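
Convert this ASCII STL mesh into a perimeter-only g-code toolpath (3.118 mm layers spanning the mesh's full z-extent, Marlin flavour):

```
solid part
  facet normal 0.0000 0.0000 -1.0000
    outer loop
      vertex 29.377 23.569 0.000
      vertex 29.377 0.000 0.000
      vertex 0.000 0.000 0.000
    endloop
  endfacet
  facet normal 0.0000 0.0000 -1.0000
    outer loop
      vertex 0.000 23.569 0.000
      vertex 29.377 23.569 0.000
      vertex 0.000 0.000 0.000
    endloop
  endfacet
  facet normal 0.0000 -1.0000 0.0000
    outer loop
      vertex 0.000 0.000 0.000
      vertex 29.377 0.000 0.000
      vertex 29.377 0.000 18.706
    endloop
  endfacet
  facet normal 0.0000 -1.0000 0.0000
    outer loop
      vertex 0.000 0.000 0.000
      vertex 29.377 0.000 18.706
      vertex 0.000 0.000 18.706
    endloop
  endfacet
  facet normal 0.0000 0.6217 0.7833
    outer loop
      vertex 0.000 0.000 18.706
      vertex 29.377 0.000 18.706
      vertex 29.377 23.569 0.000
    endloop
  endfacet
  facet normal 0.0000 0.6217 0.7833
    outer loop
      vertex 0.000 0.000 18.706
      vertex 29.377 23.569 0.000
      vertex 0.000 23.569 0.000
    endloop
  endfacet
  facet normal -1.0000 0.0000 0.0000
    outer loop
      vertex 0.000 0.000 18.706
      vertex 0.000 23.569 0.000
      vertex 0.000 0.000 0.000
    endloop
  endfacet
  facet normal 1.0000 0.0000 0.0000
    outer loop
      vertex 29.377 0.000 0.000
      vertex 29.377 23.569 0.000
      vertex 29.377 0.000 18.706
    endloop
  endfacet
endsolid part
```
; perimeter-only toolpath
G21 ; units = mm
G90 ; absolute positioning
G28 ; home
; layer 1
G0 Z3.118
G0 X0.000 Y0.000
G1 X29.377 Y0.000
G1 X29.377 Y19.641
G1 X0.000 Y19.641
G1 X0.000 Y0.000
; layer 2
G0 Z6.235
G0 X0.000 Y0.000
G1 X29.377 Y0.000
G1 X29.377 Y15.713
G1 X0.000 Y15.713
G1 X0.000 Y0.000
; layer 3
G0 Z9.353
G0 X0.000 Y0.000
G1 X29.377 Y0.000
G1 X29.377 Y11.784
G1 X0.000 Y11.784
G1 X0.000 Y0.000
; layer 4
G0 Z12.471
G0 X0.000 Y0.000
G1 X29.377 Y0.000
G1 X29.377 Y7.856
G1 X0.000 Y7.856
G1 X0.000 Y0.000
; layer 5
G0 Z15.588
G0 X0.000 Y0.000
G1 X29.377 Y0.000
G1 X29.377 Y3.928
G1 X0.000 Y3.928
G1 X0.000 Y0.000
M2 ; end

The solid is a wedge (ramp): 29.4 × 23.6 mm base, rising to 18.7 mm along the y=0 edge and sloping linearly to z=0 at y=23.6. Slicing at Δz = 3.118 mm — 6 equal slices spanning the solid's height, so layer i sits at z = i·h/6 — gives 5 non-empty perimeters. Each is a 4-segment closed polygon; G0 lifts to the layer z and rapids to the start vertex, then G1 traces the edges. The cross-section shrinks linearly with z (the slice at the apex is degenerate and omitted).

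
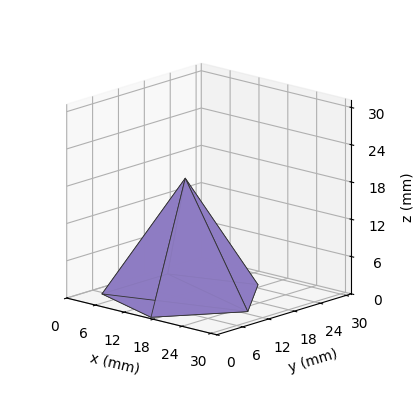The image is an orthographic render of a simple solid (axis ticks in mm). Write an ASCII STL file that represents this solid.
Reading the render: the shape is a regular 5-sided pyramid, base circumscribed radius ≈ 13 mm, apex at z ≈ 19 mm (dimensions read to the nearest mm from the axis ticks). For the STL, each face is triangulated and given an outward normal.

solid part
  facet normal 0.0000 0.0000 -1.0000
    outer loop
      vertex 2.5 20.6 0.0
      vertex 17.0 25.4 0.0
      vertex 26.0 13.0 0.0
    endloop
  endfacet
  facet normal 0.0000 0.0000 -1.0000
    outer loop
      vertex 2.5 5.4 0.0
      vertex 2.5 20.6 0.0
      vertex 26.0 13.0 0.0
    endloop
  endfacet
  facet normal 0.0000 0.0000 -1.0000
    outer loop
      vertex 17.0 0.6 0.0
      vertex 2.5 5.4 0.0
      vertex 26.0 13.0 0.0
    endloop
  endfacet
  facet normal 0.7080 0.5139 0.4844
    outer loop
      vertex 26.0 13.0 0.0
      vertex 17.0 25.4 0.0
      vertex 13.0 13.0 19.0
    endloop
  endfacet
  facet normal -0.2750 0.8306 0.4842
    outer loop
      vertex 17.0 25.4 0.0
      vertex 2.5 20.6 0.0
      vertex 13.0 13.0 19.0
    endloop
  endfacet
  facet normal -0.8752 0.0000 0.4837
    outer loop
      vertex 2.5 20.6 0.0
      vertex 2.5 5.4 0.0
      vertex 13.0 13.0 19.0
    endloop
  endfacet
  facet normal -0.2750 -0.8306 0.4842
    outer loop
      vertex 2.5 5.4 0.0
      vertex 17.0 0.6 0.0
      vertex 13.0 13.0 19.0
    endloop
  endfacet
  facet normal 0.7080 -0.5139 0.4844
    outer loop
      vertex 17.0 0.6 0.0
      vertex 26.0 13.0 0.0
      vertex 13.0 13.0 19.0
    endloop
  endfacet
endsolid part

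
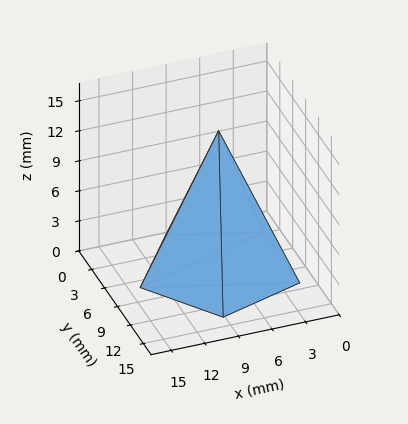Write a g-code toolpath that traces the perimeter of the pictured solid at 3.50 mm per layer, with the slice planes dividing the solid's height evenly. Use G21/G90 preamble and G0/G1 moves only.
Reading the render: the shape is a regular 5-sided pyramid, base circumscribed radius ≈ 7 mm, apex at z ≈ 14 mm (dimensions read to the nearest mm from the axis ticks). For the g-code, the solid's height is divided into equal slices at the stated Δz and each level perimeter traced with G1 moves after a G0 lift.

; perimeter-only toolpath
G21 ; units = mm
G90 ; absolute positioning
G28 ; home
; layer 1
G0 Z3.50
G0 X12.25 Y7.00
G1 X8.62 Y12.00
G1 X2.75 Y10.08
G1 X2.75 Y3.92
G1 X8.62 Y2.00
G1 X12.25 Y7.00
; layer 2
G0 Z7.00
G0 X10.50 Y7.00
G1 X8.08 Y10.33
G1 X4.17 Y9.05
G1 X4.17 Y4.95
G1 X8.08 Y3.67
G1 X10.50 Y7.00
; layer 3
G0 Z10.50
G0 X8.75 Y7.00
G1 X7.54 Y8.66
G1 X5.58 Y8.03
G1 X5.58 Y5.97
G1 X7.54 Y5.33
G1 X8.75 Y7.00
M2 ; end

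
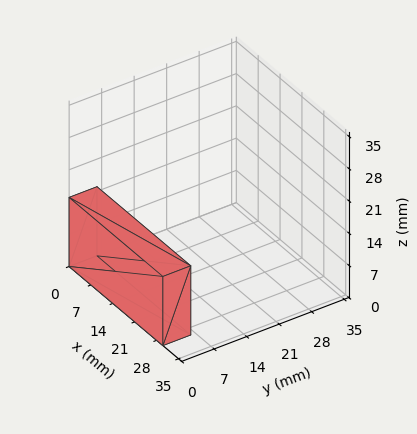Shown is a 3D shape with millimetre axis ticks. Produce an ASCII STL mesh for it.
Reading the render: the shape is a rectangular box, roughly 30 × 6 mm footprint and 15 mm tall (dimensions read to the nearest mm from the axis ticks). For the STL, each face is triangulated and given an outward normal.

solid part
  facet normal 0.0000 0.0000 -1.0000
    outer loop
      vertex 30.000 6.000 0.000
      vertex 30.000 0.000 0.000
      vertex 0.000 0.000 0.000
    endloop
  endfacet
  facet normal 0.0000 0.0000 -1.0000
    outer loop
      vertex 0.000 6.000 0.000
      vertex 30.000 6.000 0.000
      vertex 0.000 0.000 0.000
    endloop
  endfacet
  facet normal 0.0000 0.0000 1.0000
    outer loop
      vertex 0.000 0.000 15.000
      vertex 30.000 0.000 15.000
      vertex 30.000 6.000 15.000
    endloop
  endfacet
  facet normal 0.0000 0.0000 1.0000
    outer loop
      vertex 0.000 0.000 15.000
      vertex 30.000 6.000 15.000
      vertex 0.000 6.000 15.000
    endloop
  endfacet
  facet normal 0.0000 -1.0000 0.0000
    outer loop
      vertex 0.000 0.000 0.000
      vertex 30.000 0.000 0.000
      vertex 30.000 0.000 15.000
    endloop
  endfacet
  facet normal 0.0000 -1.0000 0.0000
    outer loop
      vertex 0.000 0.000 0.000
      vertex 30.000 0.000 15.000
      vertex 0.000 0.000 15.000
    endloop
  endfacet
  facet normal 0.0000 1.0000 0.0000
    outer loop
      vertex 30.000 6.000 15.000
      vertex 30.000 6.000 0.000
      vertex 0.000 6.000 0.000
    endloop
  endfacet
  facet normal 0.0000 1.0000 0.0000
    outer loop
      vertex 0.000 6.000 15.000
      vertex 30.000 6.000 15.000
      vertex 0.000 6.000 0.000
    endloop
  endfacet
  facet normal -1.0000 0.0000 0.0000
    outer loop
      vertex 0.000 6.000 15.000
      vertex 0.000 6.000 0.000
      vertex 0.000 0.000 0.000
    endloop
  endfacet
  facet normal -1.0000 0.0000 0.0000
    outer loop
      vertex 0.000 0.000 15.000
      vertex 0.000 6.000 15.000
      vertex 0.000 0.000 0.000
    endloop
  endfacet
  facet normal 1.0000 0.0000 0.0000
    outer loop
      vertex 30.000 0.000 0.000
      vertex 30.000 6.000 0.000
      vertex 30.000 6.000 15.000
    endloop
  endfacet
  facet normal 1.0000 0.0000 0.0000
    outer loop
      vertex 30.000 0.000 0.000
      vertex 30.000 6.000 15.000
      vertex 30.000 0.000 15.000
    endloop
  endfacet
endsolid part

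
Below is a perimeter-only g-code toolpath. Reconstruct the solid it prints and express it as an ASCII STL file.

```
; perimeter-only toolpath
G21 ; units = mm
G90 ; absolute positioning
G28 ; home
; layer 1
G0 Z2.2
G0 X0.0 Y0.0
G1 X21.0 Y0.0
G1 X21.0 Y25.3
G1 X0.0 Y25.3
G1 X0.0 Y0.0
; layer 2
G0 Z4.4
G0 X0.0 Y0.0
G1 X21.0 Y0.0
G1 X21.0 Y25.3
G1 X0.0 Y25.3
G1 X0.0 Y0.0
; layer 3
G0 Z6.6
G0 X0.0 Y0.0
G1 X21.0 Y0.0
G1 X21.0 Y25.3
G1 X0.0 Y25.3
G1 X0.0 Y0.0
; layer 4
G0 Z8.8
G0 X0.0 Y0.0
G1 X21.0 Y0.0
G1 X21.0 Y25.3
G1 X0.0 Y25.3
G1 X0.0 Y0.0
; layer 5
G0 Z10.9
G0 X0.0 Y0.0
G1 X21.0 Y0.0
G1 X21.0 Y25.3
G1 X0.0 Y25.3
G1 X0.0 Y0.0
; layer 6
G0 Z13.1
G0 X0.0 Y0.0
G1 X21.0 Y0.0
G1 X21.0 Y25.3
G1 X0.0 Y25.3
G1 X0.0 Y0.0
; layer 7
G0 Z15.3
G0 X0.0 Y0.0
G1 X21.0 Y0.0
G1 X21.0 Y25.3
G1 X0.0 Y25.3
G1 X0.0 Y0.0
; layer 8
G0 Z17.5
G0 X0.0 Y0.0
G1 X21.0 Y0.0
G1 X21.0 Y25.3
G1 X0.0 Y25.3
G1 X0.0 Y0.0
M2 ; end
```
solid part
  facet normal 0.0000 0.0000 -1.0000
    outer loop
      vertex 21.0 25.3 0.0
      vertex 21.0 0.0 0.0
      vertex 0.0 0.0 0.0
    endloop
  endfacet
  facet normal 0.0000 0.0000 -1.0000
    outer loop
      vertex 0.0 25.3 0.0
      vertex 21.0 25.3 0.0
      vertex 0.0 0.0 0.0
    endloop
  endfacet
  facet normal 0.0000 0.0000 1.0000
    outer loop
      vertex 0.0 0.0 17.5
      vertex 21.0 0.0 17.5
      vertex 21.0 25.3 17.5
    endloop
  endfacet
  facet normal 0.0000 0.0000 1.0000
    outer loop
      vertex 0.0 0.0 17.5
      vertex 21.0 25.3 17.5
      vertex 0.0 25.3 17.5
    endloop
  endfacet
  facet normal 0.0000 -1.0000 0.0000
    outer loop
      vertex 0.0 0.0 0.0
      vertex 21.0 0.0 0.0
      vertex 21.0 0.0 17.5
    endloop
  endfacet
  facet normal 0.0000 -1.0000 0.0000
    outer loop
      vertex 0.0 0.0 0.0
      vertex 21.0 0.0 17.5
      vertex 0.0 0.0 17.5
    endloop
  endfacet
  facet normal 0.0000 1.0000 0.0000
    outer loop
      vertex 21.0 25.3 17.5
      vertex 21.0 25.3 0.0
      vertex 0.0 25.3 0.0
    endloop
  endfacet
  facet normal 0.0000 1.0000 0.0000
    outer loop
      vertex 0.0 25.3 17.5
      vertex 21.0 25.3 17.5
      vertex 0.0 25.3 0.0
    endloop
  endfacet
  facet normal -1.0000 0.0000 0.0000
    outer loop
      vertex 0.0 25.3 17.5
      vertex 0.0 25.3 0.0
      vertex 0.0 0.0 0.0
    endloop
  endfacet
  facet normal -1.0000 0.0000 0.0000
    outer loop
      vertex 0.0 0.0 17.5
      vertex 0.0 25.3 17.5
      vertex 0.0 0.0 0.0
    endloop
  endfacet
  facet normal 1.0000 0.0000 0.0000
    outer loop
      vertex 21.0 0.0 0.0
      vertex 21.0 25.3 0.0
      vertex 21.0 25.3 17.5
    endloop
  endfacet
  facet normal 1.0000 0.0000 0.0000
    outer loop
      vertex 21.0 0.0 0.0
      vertex 21.0 25.3 17.5
      vertex 21.0 0.0 17.5
    endloop
  endfacet
endsolid part

The G0 Z moves step by Δz≈2.2 mm. Every layer's G1 loop is the same polygon, so the solid is a straight extrusion of it from z=0 to z≈17.5. Closing with flat bottom and top caps and triangulating gives 12 facets — a rectangular box, roughly 21 × 25.3 mm footprint and 17.5 mm tall.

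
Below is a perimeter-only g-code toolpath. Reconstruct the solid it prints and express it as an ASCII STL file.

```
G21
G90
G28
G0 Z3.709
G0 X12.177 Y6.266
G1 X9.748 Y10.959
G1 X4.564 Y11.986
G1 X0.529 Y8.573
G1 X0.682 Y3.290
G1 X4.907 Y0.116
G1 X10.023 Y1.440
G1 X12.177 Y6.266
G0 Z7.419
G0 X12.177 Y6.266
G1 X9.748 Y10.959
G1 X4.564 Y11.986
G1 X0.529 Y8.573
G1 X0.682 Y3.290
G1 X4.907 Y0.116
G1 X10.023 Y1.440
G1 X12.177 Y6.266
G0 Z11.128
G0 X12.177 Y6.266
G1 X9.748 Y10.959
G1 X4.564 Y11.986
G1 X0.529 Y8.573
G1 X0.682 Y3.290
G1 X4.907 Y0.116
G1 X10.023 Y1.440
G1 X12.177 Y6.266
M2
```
solid part
  facet normal 0.0000 0.0000 -1.0000
    outer loop
      vertex 4.564 11.986 0.000
      vertex 9.748 10.959 0.000
      vertex 12.177 6.266 0.000
    endloop
  endfacet
  facet normal 0.0000 0.0000 -1.0000
    outer loop
      vertex 0.529 8.573 0.000
      vertex 4.564 11.986 0.000
      vertex 12.177 6.266 0.000
    endloop
  endfacet
  facet normal 0.0000 0.0000 -1.0000
    outer loop
      vertex 0.682 3.290 0.000
      vertex 0.529 8.573 0.000
      vertex 12.177 6.266 0.000
    endloop
  endfacet
  facet normal 0.0000 0.0000 -1.0000
    outer loop
      vertex 4.907 0.116 0.000
      vertex 0.682 3.290 0.000
      vertex 12.177 6.266 0.000
    endloop
  endfacet
  facet normal 0.0000 0.0000 -1.0000
    outer loop
      vertex 10.023 1.440 0.000
      vertex 4.907 0.116 0.000
      vertex 12.177 6.266 0.000
    endloop
  endfacet
  facet normal 0.0000 0.0000 1.0000
    outer loop
      vertex 12.177 6.266 11.128
      vertex 9.748 10.959 11.128
      vertex 4.564 11.986 11.128
    endloop
  endfacet
  facet normal 0.0000 0.0000 1.0000
    outer loop
      vertex 12.177 6.266 11.128
      vertex 4.564 11.986 11.128
      vertex 0.529 8.573 11.128
    endloop
  endfacet
  facet normal 0.0000 0.0000 1.0000
    outer loop
      vertex 12.177 6.266 11.128
      vertex 0.529 8.573 11.128
      vertex 0.682 3.290 11.128
    endloop
  endfacet
  facet normal 0.0000 0.0000 1.0000
    outer loop
      vertex 12.177 6.266 11.128
      vertex 0.682 3.290 11.128
      vertex 4.907 0.116 11.128
    endloop
  endfacet
  facet normal 0.0000 0.0000 1.0000
    outer loop
      vertex 12.177 6.266 11.128
      vertex 4.907 0.116 11.128
      vertex 10.023 1.440 11.128
    endloop
  endfacet
  facet normal 0.8881 0.4597 0.0000
    outer loop
      vertex 12.177 6.266 0.000
      vertex 9.748 10.959 0.000
      vertex 9.748 10.959 11.128
    endloop
  endfacet
  facet normal 0.8881 0.4597 0.0000
    outer loop
      vertex 12.177 6.266 0.000
      vertex 9.748 10.959 11.128
      vertex 12.177 6.266 11.128
    endloop
  endfacet
  facet normal 0.1943 0.9809 0.0000
    outer loop
      vertex 9.748 10.959 0.000
      vertex 4.564 11.986 0.000
      vertex 4.564 11.986 11.128
    endloop
  endfacet
  facet normal 0.1943 0.9809 0.0000
    outer loop
      vertex 9.748 10.959 0.000
      vertex 4.564 11.986 11.128
      vertex 9.748 10.959 11.128
    endloop
  endfacet
  facet normal -0.6458 0.7635 0.0000
    outer loop
      vertex 4.564 11.986 0.000
      vertex 0.529 8.573 0.000
      vertex 0.529 8.573 11.128
    endloop
  endfacet
  facet normal -0.6458 0.7635 0.0000
    outer loop
      vertex 4.564 11.986 0.000
      vertex 0.529 8.573 11.128
      vertex 4.564 11.986 11.128
    endloop
  endfacet
  facet normal -0.9996 -0.0289 0.0000
    outer loop
      vertex 0.529 8.573 0.000
      vertex 0.682 3.290 0.000
      vertex 0.682 3.290 11.128
    endloop
  endfacet
  facet normal -0.9996 -0.0289 0.0000
    outer loop
      vertex 0.529 8.573 0.000
      vertex 0.682 3.290 11.128
      vertex 0.529 8.573 11.128
    endloop
  endfacet
  facet normal -0.6006 -0.7995 0.0000
    outer loop
      vertex 0.682 3.290 0.000
      vertex 4.907 0.116 0.000
      vertex 4.907 0.116 11.128
    endloop
  endfacet
  facet normal -0.6006 -0.7995 0.0000
    outer loop
      vertex 0.682 3.290 0.000
      vertex 4.907 0.116 11.128
      vertex 0.682 3.290 11.128
    endloop
  endfacet
  facet normal 0.2505 -0.9681 0.0000
    outer loop
      vertex 4.907 0.116 0.000
      vertex 10.023 1.440 0.000
      vertex 10.023 1.440 11.128
    endloop
  endfacet
  facet normal 0.2505 -0.9681 0.0000
    outer loop
      vertex 4.907 0.116 0.000
      vertex 10.023 1.440 11.128
      vertex 4.907 0.116 11.128
    endloop
  endfacet
  facet normal 0.9132 -0.4076 0.0000
    outer loop
      vertex 10.023 1.440 0.000
      vertex 12.177 6.266 0.000
      vertex 12.177 6.266 11.128
    endloop
  endfacet
  facet normal 0.9132 -0.4076 0.0000
    outer loop
      vertex 10.023 1.440 0.000
      vertex 12.177 6.266 11.128
      vertex 10.023 1.440 11.128
    endloop
  endfacet
endsolid part

The G0 Z moves step by Δz≈3.709 mm. Every layer's G1 loop is the same polygon, so the solid is a straight extrusion of it from z=0 to z≈11.1. Closing with flat bottom and top caps and triangulating gives 24 facets — a regular 7-sided prism (a cylinder approximated with 7 flat sides), circumscribed radius ≈ 6.09 mm, height ≈ 11.1 mm.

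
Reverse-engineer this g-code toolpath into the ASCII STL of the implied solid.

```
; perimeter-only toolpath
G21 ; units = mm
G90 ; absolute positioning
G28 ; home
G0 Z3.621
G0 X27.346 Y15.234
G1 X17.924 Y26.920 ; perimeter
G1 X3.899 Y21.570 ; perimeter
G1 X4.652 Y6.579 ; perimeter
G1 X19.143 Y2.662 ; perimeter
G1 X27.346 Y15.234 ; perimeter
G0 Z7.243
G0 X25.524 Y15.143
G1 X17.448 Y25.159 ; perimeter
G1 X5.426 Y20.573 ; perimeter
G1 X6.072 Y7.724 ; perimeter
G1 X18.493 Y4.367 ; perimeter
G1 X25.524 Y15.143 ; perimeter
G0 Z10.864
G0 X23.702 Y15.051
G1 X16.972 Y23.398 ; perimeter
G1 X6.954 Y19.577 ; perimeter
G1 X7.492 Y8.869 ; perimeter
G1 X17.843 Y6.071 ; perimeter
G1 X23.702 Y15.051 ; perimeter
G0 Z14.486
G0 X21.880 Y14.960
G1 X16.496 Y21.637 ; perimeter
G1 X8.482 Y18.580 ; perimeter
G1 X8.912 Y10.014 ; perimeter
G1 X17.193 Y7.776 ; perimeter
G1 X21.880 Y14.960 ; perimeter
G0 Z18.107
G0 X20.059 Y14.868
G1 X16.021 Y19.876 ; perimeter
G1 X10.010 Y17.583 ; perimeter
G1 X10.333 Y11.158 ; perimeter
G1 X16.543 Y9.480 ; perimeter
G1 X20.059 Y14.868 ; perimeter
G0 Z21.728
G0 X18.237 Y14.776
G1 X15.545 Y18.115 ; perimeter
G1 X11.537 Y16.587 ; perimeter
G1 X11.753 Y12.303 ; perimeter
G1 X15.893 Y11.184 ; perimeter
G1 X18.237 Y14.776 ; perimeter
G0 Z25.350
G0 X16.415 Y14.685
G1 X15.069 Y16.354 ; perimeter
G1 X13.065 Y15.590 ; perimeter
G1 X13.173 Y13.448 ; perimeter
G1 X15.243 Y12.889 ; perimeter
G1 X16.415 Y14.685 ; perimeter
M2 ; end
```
solid part
  facet normal 0.0000 0.0000 -1.0000
    outer loop
      vertex 2.371 22.567 0.000
      vertex 18.400 28.681 0.000
      vertex 29.168 15.326 0.000
    endloop
  endfacet
  facet normal 0.0000 0.0000 -1.0000
    outer loop
      vertex 3.232 5.434 0.000
      vertex 2.371 22.567 0.000
      vertex 29.168 15.326 0.000
    endloop
  endfacet
  facet normal 0.0000 0.0000 -1.0000
    outer loop
      vertex 19.793 0.958 0.000
      vertex 3.232 5.434 0.000
      vertex 29.168 15.326 0.000
    endloop
  endfacet
  facet normal 0.7209 0.5813 0.3774
    outer loop
      vertex 29.168 15.326 0.000
      vertex 18.400 28.681 0.000
      vertex 14.593 14.593 28.971
    endloop
  endfacet
  facet normal -0.3300 0.8653 0.3774
    outer loop
      vertex 18.400 28.681 0.000
      vertex 2.371 22.567 0.000
      vertex 14.593 14.593 28.971
    endloop
  endfacet
  facet normal -0.9249 -0.0465 0.3774
    outer loop
      vertex 2.371 22.567 0.000
      vertex 3.232 5.434 0.000
      vertex 14.593 14.593 28.971
    endloop
  endfacet
  facet normal -0.2416 -0.8940 0.3774
    outer loop
      vertex 3.232 5.434 0.000
      vertex 19.793 0.958 0.000
      vertex 14.593 14.593 28.971
    endloop
  endfacet
  facet normal 0.7756 -0.5060 0.3774
    outer loop
      vertex 19.793 0.958 0.000
      vertex 29.168 15.326 0.000
      vertex 14.593 14.593 28.971
    endloop
  endfacet
endsolid part

The G0 Z moves step by Δz≈3.621 mm. The G1 loops shrink linearly with z, so the solid tapers from its base footprint up to z≈29. Closing with a flat bottom cap and the tapered top and triangulating gives 8 facets — a regular 5-sided pyramid, base circumscribed radius ≈ 14.6 mm, apex at z ≈ 29 mm.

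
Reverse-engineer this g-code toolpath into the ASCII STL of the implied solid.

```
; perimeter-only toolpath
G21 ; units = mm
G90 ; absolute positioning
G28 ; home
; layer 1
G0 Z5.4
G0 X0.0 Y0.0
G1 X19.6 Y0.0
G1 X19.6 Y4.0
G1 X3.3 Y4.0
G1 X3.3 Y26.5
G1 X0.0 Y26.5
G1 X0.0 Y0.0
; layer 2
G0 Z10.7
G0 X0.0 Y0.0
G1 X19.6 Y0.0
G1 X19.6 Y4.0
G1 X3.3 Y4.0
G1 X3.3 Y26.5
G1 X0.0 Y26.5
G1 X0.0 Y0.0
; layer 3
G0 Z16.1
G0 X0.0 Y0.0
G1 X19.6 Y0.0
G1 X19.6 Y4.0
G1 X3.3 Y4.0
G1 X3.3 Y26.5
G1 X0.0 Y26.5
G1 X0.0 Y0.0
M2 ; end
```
solid part
  facet normal 0.0000 0.0000 -1.0000
    outer loop
      vertex 19.6 4.0 0.0
      vertex 19.6 0.0 0.0
      vertex 0.0 0.0 0.0
    endloop
  endfacet
  facet normal 0.0000 0.0000 -1.0000
    outer loop
      vertex 3.3 4.0 0.0
      vertex 19.6 4.0 0.0
      vertex 0.0 0.0 0.0
    endloop
  endfacet
  facet normal 0.0000 0.0000 -1.0000
    outer loop
      vertex 3.3 26.5 0.0
      vertex 3.3 4.0 0.0
      vertex 0.0 0.0 0.0
    endloop
  endfacet
  facet normal 0.0000 0.0000 -1.0000
    outer loop
      vertex 0.0 26.5 0.0
      vertex 3.3 26.5 0.0
      vertex 0.0 0.0 0.0
    endloop
  endfacet
  facet normal 0.0000 0.0000 1.0000
    outer loop
      vertex 0.0 0.0 16.1
      vertex 19.6 0.0 16.1
      vertex 19.6 4.0 16.1
    endloop
  endfacet
  facet normal 0.0000 0.0000 1.0000
    outer loop
      vertex 0.0 0.0 16.1
      vertex 19.6 4.0 16.1
      vertex 3.3 4.0 16.1
    endloop
  endfacet
  facet normal 0.0000 0.0000 1.0000
    outer loop
      vertex 0.0 0.0 16.1
      vertex 3.3 4.0 16.1
      vertex 3.3 26.5 16.1
    endloop
  endfacet
  facet normal 0.0000 0.0000 1.0000
    outer loop
      vertex 0.0 0.0 16.1
      vertex 3.3 26.5 16.1
      vertex 0.0 26.5 16.1
    endloop
  endfacet
  facet normal 0.0000 -1.0000 0.0000
    outer loop
      vertex 0.0 0.0 0.0
      vertex 19.6 0.0 0.0
      vertex 19.6 0.0 16.1
    endloop
  endfacet
  facet normal 0.0000 -1.0000 0.0000
    outer loop
      vertex 0.0 0.0 0.0
      vertex 19.6 0.0 16.1
      vertex 0.0 0.0 16.1
    endloop
  endfacet
  facet normal 1.0000 0.0000 0.0000
    outer loop
      vertex 19.6 0.0 0.0
      vertex 19.6 4.0 0.0
      vertex 19.6 4.0 16.1
    endloop
  endfacet
  facet normal 1.0000 0.0000 0.0000
    outer loop
      vertex 19.6 0.0 0.0
      vertex 19.6 4.0 16.1
      vertex 19.6 0.0 16.1
    endloop
  endfacet
  facet normal 0.0000 1.0000 0.0000
    outer loop
      vertex 19.6 4.0 0.0
      vertex 3.3 4.0 0.0
      vertex 3.3 4.0 16.1
    endloop
  endfacet
  facet normal 0.0000 1.0000 0.0000
    outer loop
      vertex 19.6 4.0 0.0
      vertex 3.3 4.0 16.1
      vertex 19.6 4.0 16.1
    endloop
  endfacet
  facet normal 1.0000 0.0000 0.0000
    outer loop
      vertex 3.3 4.0 0.0
      vertex 3.3 26.5 0.0
      vertex 3.3 26.5 16.1
    endloop
  endfacet
  facet normal 1.0000 0.0000 0.0000
    outer loop
      vertex 3.3 4.0 0.0
      vertex 3.3 26.5 16.1
      vertex 3.3 4.0 16.1
    endloop
  endfacet
  facet normal 0.0000 1.0000 0.0000
    outer loop
      vertex 3.3 26.5 0.0
      vertex 0.0 26.5 0.0
      vertex 0.0 26.5 16.1
    endloop
  endfacet
  facet normal 0.0000 1.0000 0.0000
    outer loop
      vertex 3.3 26.5 0.0
      vertex 0.0 26.5 16.1
      vertex 3.3 26.5 16.1
    endloop
  endfacet
  facet normal -1.0000 0.0000 0.0000
    outer loop
      vertex 0.0 26.5 0.0
      vertex 0.0 0.0 0.0
      vertex 0.0 0.0 16.1
    endloop
  endfacet
  facet normal -1.0000 0.0000 0.0000
    outer loop
      vertex 0.0 26.5 0.0
      vertex 0.0 0.0 16.1
      vertex 0.0 26.5 16.1
    endloop
  endfacet
endsolid part

The G0 Z moves step by Δz≈5.4 mm. Every layer's G1 loop is the same polygon, so the solid is a straight extrusion of it from z=0 to z≈16.1. Closing with flat bottom and top caps and triangulating gives 20 facets — an L-shaped prism: outer 19.6 × 26.5 mm, arm thicknesses ≈ 4 mm (horizontal) and 3.3 mm (vertical), extruded 16.1 mm in z.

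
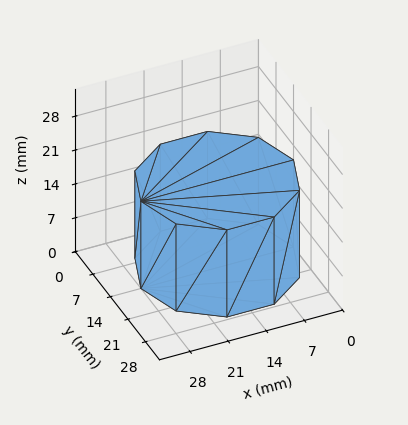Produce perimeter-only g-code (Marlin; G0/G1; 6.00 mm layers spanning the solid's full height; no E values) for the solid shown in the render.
Reading the render: the shape is a regular 10-sided prism (a cylinder approximated with 10 flat sides), circumscribed radius ≈ 14 mm, height ≈ 18 mm (dimensions read to the nearest mm from the axis ticks). For the g-code, the solid's height is divided into equal slices at the stated Δz and each level perimeter traced with G1 moves after a G0 lift.

; perimeter-only toolpath
G21 ; units = mm
G90 ; absolute positioning
G28 ; home
; layer 1
G0 Z6.00
G0 X28.00 Y14.00
G1 X25.33 Y22.23
G1 X18.33 Y27.31
G1 X9.67 Y27.31
G1 X2.67 Y22.23
G1 X0.00 Y14.00
G1 X2.67 Y5.77
G1 X9.67 Y0.69
G1 X18.33 Y0.69
G1 X25.33 Y5.77
G1 X28.00 Y14.00
; layer 2
G0 Z12.00
G0 X28.00 Y14.00
G1 X25.33 Y22.23
G1 X18.33 Y27.31
G1 X9.67 Y27.31
G1 X2.67 Y22.23
G1 X0.00 Y14.00
G1 X2.67 Y5.77
G1 X9.67 Y0.69
G1 X18.33 Y0.69
G1 X25.33 Y5.77
G1 X28.00 Y14.00
; layer 3
G0 Z18.00
G0 X28.00 Y14.00
G1 X25.33 Y22.23
G1 X18.33 Y27.31
G1 X9.67 Y27.31
G1 X2.67 Y22.23
G1 X0.00 Y14.00
G1 X2.67 Y5.77
G1 X9.67 Y0.69
G1 X18.33 Y0.69
G1 X25.33 Y5.77
G1 X28.00 Y14.00
M2 ; end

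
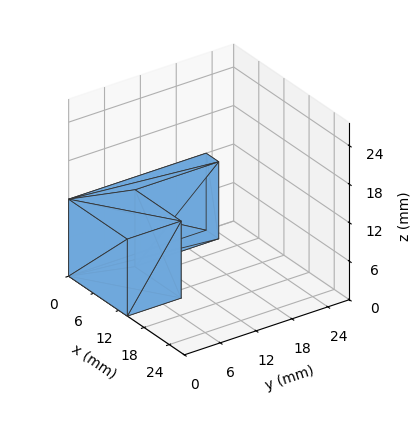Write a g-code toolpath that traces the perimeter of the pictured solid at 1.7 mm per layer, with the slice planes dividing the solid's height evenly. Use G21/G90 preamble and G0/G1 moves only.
Reading the render: the shape is an L-shaped prism: outer 14 × 23 mm, arm thicknesses ≈ 9 mm (horizontal) and 3 mm (vertical), extruded 12 mm in z (dimensions read to the nearest mm from the axis ticks). For the g-code, the solid's height is divided into equal slices at the stated Δz and each level perimeter traced with G1 moves after a G0 lift.

; perimeter-only toolpath
G21 ; units = mm
G90 ; absolute positioning
G28 ; home
; layer 1
G0 Z1.7
G0 X0.0 Y0.0
G1 X14.0 Y0.0
G1 X14.0 Y9.0
G1 X3.0 Y9.0
G1 X3.0 Y23.0
G1 X0.0 Y23.0
G1 X0.0 Y0.0
; layer 2
G0 Z3.4
G0 X0.0 Y0.0
G1 X14.0 Y0.0
G1 X14.0 Y9.0
G1 X3.0 Y9.0
G1 X3.0 Y23.0
G1 X0.0 Y23.0
G1 X0.0 Y0.0
; layer 3
G0 Z5.1
G0 X0.0 Y0.0
G1 X14.0 Y0.0
G1 X14.0 Y9.0
G1 X3.0 Y9.0
G1 X3.0 Y23.0
G1 X0.0 Y23.0
G1 X0.0 Y0.0
; layer 4
G0 Z6.9
G0 X0.0 Y0.0
G1 X14.0 Y0.0
G1 X14.0 Y9.0
G1 X3.0 Y9.0
G1 X3.0 Y23.0
G1 X0.0 Y23.0
G1 X0.0 Y0.0
; layer 5
G0 Z8.6
G0 X0.0 Y0.0
G1 X14.0 Y0.0
G1 X14.0 Y9.0
G1 X3.0 Y9.0
G1 X3.0 Y23.0
G1 X0.0 Y23.0
G1 X0.0 Y0.0
; layer 6
G0 Z10.3
G0 X0.0 Y0.0
G1 X14.0 Y0.0
G1 X14.0 Y9.0
G1 X3.0 Y9.0
G1 X3.0 Y23.0
G1 X0.0 Y23.0
G1 X0.0 Y0.0
; layer 7
G0 Z12.0
G0 X0.0 Y0.0
G1 X14.0 Y0.0
G1 X14.0 Y9.0
G1 X3.0 Y9.0
G1 X3.0 Y23.0
G1 X0.0 Y23.0
G1 X0.0 Y0.0
M2 ; end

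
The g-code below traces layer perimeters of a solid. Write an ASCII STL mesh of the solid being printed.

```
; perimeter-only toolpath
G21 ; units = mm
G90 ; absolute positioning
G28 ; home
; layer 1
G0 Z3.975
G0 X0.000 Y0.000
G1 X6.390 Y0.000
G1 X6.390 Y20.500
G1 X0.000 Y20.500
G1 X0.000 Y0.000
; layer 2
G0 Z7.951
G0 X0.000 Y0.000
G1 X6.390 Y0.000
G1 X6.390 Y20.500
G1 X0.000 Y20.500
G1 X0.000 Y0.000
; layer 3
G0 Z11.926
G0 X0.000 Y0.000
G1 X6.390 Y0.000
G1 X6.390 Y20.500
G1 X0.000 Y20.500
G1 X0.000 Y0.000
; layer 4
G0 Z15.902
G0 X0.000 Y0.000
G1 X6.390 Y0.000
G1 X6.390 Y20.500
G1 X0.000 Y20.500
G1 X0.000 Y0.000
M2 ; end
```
solid part
  facet normal 0.0000 0.0000 -1.0000
    outer loop
      vertex 6.390 20.500 0.000
      vertex 6.390 0.000 0.000
      vertex 0.000 0.000 0.000
    endloop
  endfacet
  facet normal 0.0000 0.0000 -1.0000
    outer loop
      vertex 0.000 20.500 0.000
      vertex 6.390 20.500 0.000
      vertex 0.000 0.000 0.000
    endloop
  endfacet
  facet normal 0.0000 0.0000 1.0000
    outer loop
      vertex 0.000 0.000 15.902
      vertex 6.390 0.000 15.902
      vertex 6.390 20.500 15.902
    endloop
  endfacet
  facet normal 0.0000 0.0000 1.0000
    outer loop
      vertex 0.000 0.000 15.902
      vertex 6.390 20.500 15.902
      vertex 0.000 20.500 15.902
    endloop
  endfacet
  facet normal 0.0000 -1.0000 0.0000
    outer loop
      vertex 0.000 0.000 0.000
      vertex 6.390 0.000 0.000
      vertex 6.390 0.000 15.902
    endloop
  endfacet
  facet normal 0.0000 -1.0000 0.0000
    outer loop
      vertex 0.000 0.000 0.000
      vertex 6.390 0.000 15.902
      vertex 0.000 0.000 15.902
    endloop
  endfacet
  facet normal 0.0000 1.0000 0.0000
    outer loop
      vertex 6.390 20.500 15.902
      vertex 6.390 20.500 0.000
      vertex 0.000 20.500 0.000
    endloop
  endfacet
  facet normal 0.0000 1.0000 0.0000
    outer loop
      vertex 0.000 20.500 15.902
      vertex 6.390 20.500 15.902
      vertex 0.000 20.500 0.000
    endloop
  endfacet
  facet normal -1.0000 0.0000 0.0000
    outer loop
      vertex 0.000 20.500 15.902
      vertex 0.000 20.500 0.000
      vertex 0.000 0.000 0.000
    endloop
  endfacet
  facet normal -1.0000 0.0000 0.0000
    outer loop
      vertex 0.000 0.000 15.902
      vertex 0.000 20.500 15.902
      vertex 0.000 0.000 0.000
    endloop
  endfacet
  facet normal 1.0000 0.0000 0.0000
    outer loop
      vertex 6.390 0.000 0.000
      vertex 6.390 20.500 0.000
      vertex 6.390 20.500 15.902
    endloop
  endfacet
  facet normal 1.0000 0.0000 0.0000
    outer loop
      vertex 6.390 0.000 0.000
      vertex 6.390 20.500 15.902
      vertex 6.390 0.000 15.902
    endloop
  endfacet
endsolid part

The G0 Z moves step by Δz≈3.975 mm. Every layer's G1 loop is the same polygon, so the solid is a straight extrusion of it from z=0 to z≈15.9. Closing with flat bottom and top caps and triangulating gives 12 facets — a rectangular box, roughly 6.39 × 20.5 mm footprint and 15.9 mm tall.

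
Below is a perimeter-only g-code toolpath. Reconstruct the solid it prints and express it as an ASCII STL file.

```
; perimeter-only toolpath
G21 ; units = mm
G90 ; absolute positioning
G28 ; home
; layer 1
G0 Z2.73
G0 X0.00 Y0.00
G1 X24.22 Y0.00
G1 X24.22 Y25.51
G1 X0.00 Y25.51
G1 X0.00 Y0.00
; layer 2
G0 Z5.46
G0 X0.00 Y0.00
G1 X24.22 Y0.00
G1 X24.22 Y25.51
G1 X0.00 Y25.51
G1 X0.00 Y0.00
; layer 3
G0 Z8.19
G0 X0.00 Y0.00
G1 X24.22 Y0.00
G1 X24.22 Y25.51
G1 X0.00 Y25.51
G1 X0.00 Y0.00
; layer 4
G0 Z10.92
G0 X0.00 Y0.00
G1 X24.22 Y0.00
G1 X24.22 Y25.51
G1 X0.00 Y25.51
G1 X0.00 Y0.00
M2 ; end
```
solid part
  facet normal 0.0000 0.0000 -1.0000
    outer loop
      vertex 24.22 25.51 0.00
      vertex 24.22 0.00 0.00
      vertex 0.00 0.00 0.00
    endloop
  endfacet
  facet normal 0.0000 0.0000 -1.0000
    outer loop
      vertex 0.00 25.51 0.00
      vertex 24.22 25.51 0.00
      vertex 0.00 0.00 0.00
    endloop
  endfacet
  facet normal 0.0000 0.0000 1.0000
    outer loop
      vertex 0.00 0.00 10.92
      vertex 24.22 0.00 10.92
      vertex 24.22 25.51 10.92
    endloop
  endfacet
  facet normal 0.0000 0.0000 1.0000
    outer loop
      vertex 0.00 0.00 10.92
      vertex 24.22 25.51 10.92
      vertex 0.00 25.51 10.92
    endloop
  endfacet
  facet normal 0.0000 -1.0000 0.0000
    outer loop
      vertex 0.00 0.00 0.00
      vertex 24.22 0.00 0.00
      vertex 24.22 0.00 10.92
    endloop
  endfacet
  facet normal 0.0000 -1.0000 0.0000
    outer loop
      vertex 0.00 0.00 0.00
      vertex 24.22 0.00 10.92
      vertex 0.00 0.00 10.92
    endloop
  endfacet
  facet normal 0.0000 1.0000 0.0000
    outer loop
      vertex 24.22 25.51 10.92
      vertex 24.22 25.51 0.00
      vertex 0.00 25.51 0.00
    endloop
  endfacet
  facet normal 0.0000 1.0000 0.0000
    outer loop
      vertex 0.00 25.51 10.92
      vertex 24.22 25.51 10.92
      vertex 0.00 25.51 0.00
    endloop
  endfacet
  facet normal -1.0000 0.0000 0.0000
    outer loop
      vertex 0.00 25.51 10.92
      vertex 0.00 25.51 0.00
      vertex 0.00 0.00 0.00
    endloop
  endfacet
  facet normal -1.0000 0.0000 0.0000
    outer loop
      vertex 0.00 0.00 10.92
      vertex 0.00 25.51 10.92
      vertex 0.00 0.00 0.00
    endloop
  endfacet
  facet normal 1.0000 0.0000 0.0000
    outer loop
      vertex 24.22 0.00 0.00
      vertex 24.22 25.51 0.00
      vertex 24.22 25.51 10.92
    endloop
  endfacet
  facet normal 1.0000 0.0000 0.0000
    outer loop
      vertex 24.22 0.00 0.00
      vertex 24.22 25.51 10.92
      vertex 24.22 0.00 10.92
    endloop
  endfacet
endsolid part

The G0 Z moves step by Δz≈2.73 mm. Every layer's G1 loop is the same polygon, so the solid is a straight extrusion of it from z=0 to z≈10.9. Closing with flat bottom and top caps and triangulating gives 12 facets — a rectangular box, roughly 24.2 × 25.5 mm footprint and 10.9 mm tall.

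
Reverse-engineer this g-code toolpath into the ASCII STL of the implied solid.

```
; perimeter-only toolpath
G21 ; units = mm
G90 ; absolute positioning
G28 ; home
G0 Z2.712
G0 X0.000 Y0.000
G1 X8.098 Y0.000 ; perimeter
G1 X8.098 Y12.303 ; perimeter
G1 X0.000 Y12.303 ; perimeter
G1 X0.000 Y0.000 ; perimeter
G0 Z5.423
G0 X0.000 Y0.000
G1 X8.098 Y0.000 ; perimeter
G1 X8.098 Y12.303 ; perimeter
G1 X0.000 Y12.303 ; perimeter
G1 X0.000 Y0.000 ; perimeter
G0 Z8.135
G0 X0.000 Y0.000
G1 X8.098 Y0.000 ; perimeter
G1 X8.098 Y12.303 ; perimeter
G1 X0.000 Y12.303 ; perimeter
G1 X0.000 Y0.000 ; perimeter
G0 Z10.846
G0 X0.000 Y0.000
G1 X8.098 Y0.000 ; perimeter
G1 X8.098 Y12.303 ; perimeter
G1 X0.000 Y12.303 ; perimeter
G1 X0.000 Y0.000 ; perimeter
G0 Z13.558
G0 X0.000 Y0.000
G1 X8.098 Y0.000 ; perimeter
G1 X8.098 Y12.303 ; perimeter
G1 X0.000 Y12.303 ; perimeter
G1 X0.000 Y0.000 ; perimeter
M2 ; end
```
solid part
  facet normal 0.0000 0.0000 -1.0000
    outer loop
      vertex 8.098 12.303 0.000
      vertex 8.098 0.000 0.000
      vertex 0.000 0.000 0.000
    endloop
  endfacet
  facet normal 0.0000 0.0000 -1.0000
    outer loop
      vertex 0.000 12.303 0.000
      vertex 8.098 12.303 0.000
      vertex 0.000 0.000 0.000
    endloop
  endfacet
  facet normal 0.0000 0.0000 1.0000
    outer loop
      vertex 0.000 0.000 13.558
      vertex 8.098 0.000 13.558
      vertex 8.098 12.303 13.558
    endloop
  endfacet
  facet normal 0.0000 0.0000 1.0000
    outer loop
      vertex 0.000 0.000 13.558
      vertex 8.098 12.303 13.558
      vertex 0.000 12.303 13.558
    endloop
  endfacet
  facet normal 0.0000 -1.0000 0.0000
    outer loop
      vertex 0.000 0.000 0.000
      vertex 8.098 0.000 0.000
      vertex 8.098 0.000 13.558
    endloop
  endfacet
  facet normal 0.0000 -1.0000 0.0000
    outer loop
      vertex 0.000 0.000 0.000
      vertex 8.098 0.000 13.558
      vertex 0.000 0.000 13.558
    endloop
  endfacet
  facet normal 0.0000 1.0000 0.0000
    outer loop
      vertex 8.098 12.303 13.558
      vertex 8.098 12.303 0.000
      vertex 0.000 12.303 0.000
    endloop
  endfacet
  facet normal 0.0000 1.0000 0.0000
    outer loop
      vertex 0.000 12.303 13.558
      vertex 8.098 12.303 13.558
      vertex 0.000 12.303 0.000
    endloop
  endfacet
  facet normal -1.0000 0.0000 0.0000
    outer loop
      vertex 0.000 12.303 13.558
      vertex 0.000 12.303 0.000
      vertex 0.000 0.000 0.000
    endloop
  endfacet
  facet normal -1.0000 0.0000 0.0000
    outer loop
      vertex 0.000 0.000 13.558
      vertex 0.000 12.303 13.558
      vertex 0.000 0.000 0.000
    endloop
  endfacet
  facet normal 1.0000 0.0000 0.0000
    outer loop
      vertex 8.098 0.000 0.000
      vertex 8.098 12.303 0.000
      vertex 8.098 12.303 13.558
    endloop
  endfacet
  facet normal 1.0000 0.0000 0.0000
    outer loop
      vertex 8.098 0.000 0.000
      vertex 8.098 12.303 13.558
      vertex 8.098 0.000 13.558
    endloop
  endfacet
endsolid part

The G0 Z moves step by Δz≈2.712 mm. Every layer's G1 loop is the same polygon, so the solid is a straight extrusion of it from z=0 to z≈13.6. Closing with flat bottom and top caps and triangulating gives 12 facets — a rectangular box, roughly 8.1 × 12.3 mm footprint and 13.6 mm tall.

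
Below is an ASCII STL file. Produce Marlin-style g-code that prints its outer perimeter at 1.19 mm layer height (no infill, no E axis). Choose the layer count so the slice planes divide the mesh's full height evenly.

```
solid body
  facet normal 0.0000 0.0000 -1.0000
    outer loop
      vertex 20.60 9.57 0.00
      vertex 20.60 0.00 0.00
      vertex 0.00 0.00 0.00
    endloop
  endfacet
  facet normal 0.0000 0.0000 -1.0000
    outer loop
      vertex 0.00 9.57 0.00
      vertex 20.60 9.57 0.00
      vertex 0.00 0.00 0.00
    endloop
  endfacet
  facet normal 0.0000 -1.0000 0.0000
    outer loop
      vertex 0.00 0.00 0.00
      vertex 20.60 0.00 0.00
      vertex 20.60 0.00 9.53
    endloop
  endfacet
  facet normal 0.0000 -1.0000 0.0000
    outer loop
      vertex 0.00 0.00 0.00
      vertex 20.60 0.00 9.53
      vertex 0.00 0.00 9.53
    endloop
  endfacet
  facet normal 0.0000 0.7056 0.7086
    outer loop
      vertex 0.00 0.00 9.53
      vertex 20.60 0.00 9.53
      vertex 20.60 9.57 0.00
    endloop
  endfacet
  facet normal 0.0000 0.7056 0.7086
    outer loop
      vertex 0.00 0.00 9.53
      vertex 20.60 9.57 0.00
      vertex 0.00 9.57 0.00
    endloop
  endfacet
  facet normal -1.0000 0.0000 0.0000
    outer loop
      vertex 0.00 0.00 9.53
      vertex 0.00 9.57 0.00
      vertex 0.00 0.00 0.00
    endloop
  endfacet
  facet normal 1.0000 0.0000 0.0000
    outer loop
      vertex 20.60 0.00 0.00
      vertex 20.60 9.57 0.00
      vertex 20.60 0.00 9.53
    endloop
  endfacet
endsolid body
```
; perimeter-only toolpath
G21 ; units = mm
G90 ; absolute positioning
G28 ; home
; layer 1
G0 Z1.19
G0 X0.00 Y0.00
G1 X20.60 Y0.00
G1 X20.60 Y8.37
G1 X0.00 Y8.37
G1 X0.00 Y0.00
; layer 2
G0 Z2.38
G0 X0.00 Y0.00
G1 X20.60 Y0.00
G1 X20.60 Y7.18
G1 X0.00 Y7.18
G1 X0.00 Y0.00
; layer 3
G0 Z3.57
G0 X0.00 Y0.00
G1 X20.60 Y0.00
G1 X20.60 Y5.98
G1 X0.00 Y5.98
G1 X0.00 Y0.00
; layer 4
G0 Z4.76
G0 X0.00 Y0.00
G1 X20.60 Y0.00
G1 X20.60 Y4.79
G1 X0.00 Y4.79
G1 X0.00 Y0.00
; layer 5
G0 Z5.96
G0 X0.00 Y0.00
G1 X20.60 Y0.00
G1 X20.60 Y3.59
G1 X0.00 Y3.59
G1 X0.00 Y0.00
; layer 6
G0 Z7.15
G0 X0.00 Y0.00
G1 X20.60 Y0.00
G1 X20.60 Y2.39
G1 X0.00 Y2.39
G1 X0.00 Y0.00
; layer 7
G0 Z8.34
G0 X0.00 Y0.00
G1 X20.60 Y0.00
G1 X20.60 Y1.20
G1 X0.00 Y1.20
G1 X0.00 Y0.00
M2 ; end

The solid is a wedge (ramp): 20.6 × 9.57 mm base, rising to 9.53 mm along the y=0 edge and sloping linearly to z=0 at y=9.57. Slicing at Δz = 1.19 mm — 8 equal slices spanning the solid's height, so layer i sits at z = i·h/8 — gives 7 non-empty perimeters. Each is a 4-segment closed polygon; G0 lifts to the layer z and rapids to the start vertex, then G1 traces the edges. The cross-section shrinks linearly with z (the slice at the apex is degenerate and omitted).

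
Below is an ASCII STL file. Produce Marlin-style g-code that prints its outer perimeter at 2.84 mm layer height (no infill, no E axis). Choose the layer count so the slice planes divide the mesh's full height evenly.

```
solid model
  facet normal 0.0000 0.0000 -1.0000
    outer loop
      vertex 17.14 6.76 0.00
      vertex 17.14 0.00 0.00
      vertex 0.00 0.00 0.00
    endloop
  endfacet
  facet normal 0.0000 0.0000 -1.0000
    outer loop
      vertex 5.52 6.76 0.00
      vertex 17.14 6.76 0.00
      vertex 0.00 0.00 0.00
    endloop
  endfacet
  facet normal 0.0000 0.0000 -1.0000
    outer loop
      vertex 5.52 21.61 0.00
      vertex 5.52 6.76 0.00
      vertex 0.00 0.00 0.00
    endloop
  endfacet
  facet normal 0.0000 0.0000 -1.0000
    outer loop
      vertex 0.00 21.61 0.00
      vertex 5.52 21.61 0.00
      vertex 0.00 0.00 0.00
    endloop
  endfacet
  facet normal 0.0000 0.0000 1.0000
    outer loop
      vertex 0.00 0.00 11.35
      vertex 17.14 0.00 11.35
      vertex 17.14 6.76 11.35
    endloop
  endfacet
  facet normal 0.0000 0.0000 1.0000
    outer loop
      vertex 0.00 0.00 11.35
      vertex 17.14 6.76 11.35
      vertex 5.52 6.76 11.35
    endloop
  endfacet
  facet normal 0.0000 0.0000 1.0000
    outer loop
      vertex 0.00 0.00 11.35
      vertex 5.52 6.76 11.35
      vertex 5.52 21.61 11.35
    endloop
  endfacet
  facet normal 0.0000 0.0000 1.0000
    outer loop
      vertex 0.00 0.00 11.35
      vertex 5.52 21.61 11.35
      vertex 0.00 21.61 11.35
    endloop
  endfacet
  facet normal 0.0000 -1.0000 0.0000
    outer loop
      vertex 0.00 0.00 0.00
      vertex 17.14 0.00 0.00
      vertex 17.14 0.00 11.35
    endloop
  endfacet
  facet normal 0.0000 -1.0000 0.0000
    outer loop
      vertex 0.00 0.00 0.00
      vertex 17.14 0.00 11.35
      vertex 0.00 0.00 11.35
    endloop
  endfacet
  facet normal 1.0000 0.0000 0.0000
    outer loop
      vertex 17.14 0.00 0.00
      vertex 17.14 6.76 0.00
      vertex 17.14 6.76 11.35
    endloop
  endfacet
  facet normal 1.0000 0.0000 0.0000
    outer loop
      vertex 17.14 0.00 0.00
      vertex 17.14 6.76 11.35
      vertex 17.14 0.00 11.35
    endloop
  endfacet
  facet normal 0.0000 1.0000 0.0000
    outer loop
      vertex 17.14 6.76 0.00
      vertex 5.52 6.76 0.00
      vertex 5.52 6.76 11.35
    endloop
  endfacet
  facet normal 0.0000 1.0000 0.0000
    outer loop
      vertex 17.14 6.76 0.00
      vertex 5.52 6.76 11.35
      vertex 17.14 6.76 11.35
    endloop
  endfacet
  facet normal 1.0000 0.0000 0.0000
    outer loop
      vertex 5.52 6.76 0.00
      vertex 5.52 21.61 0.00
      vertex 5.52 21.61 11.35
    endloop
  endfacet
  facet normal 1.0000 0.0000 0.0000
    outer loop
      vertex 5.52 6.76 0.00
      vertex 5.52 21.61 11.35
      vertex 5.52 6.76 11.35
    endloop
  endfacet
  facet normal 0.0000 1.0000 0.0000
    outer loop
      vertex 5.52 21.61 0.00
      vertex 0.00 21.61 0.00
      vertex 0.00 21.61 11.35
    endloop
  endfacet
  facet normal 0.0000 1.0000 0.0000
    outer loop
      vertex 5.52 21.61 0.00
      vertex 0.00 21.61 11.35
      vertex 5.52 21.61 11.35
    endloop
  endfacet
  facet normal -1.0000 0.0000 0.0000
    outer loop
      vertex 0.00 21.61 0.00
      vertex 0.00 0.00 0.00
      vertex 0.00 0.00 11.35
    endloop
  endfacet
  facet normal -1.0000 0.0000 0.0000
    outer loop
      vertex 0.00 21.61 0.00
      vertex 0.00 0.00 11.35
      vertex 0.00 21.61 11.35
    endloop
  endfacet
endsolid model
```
; perimeter-only toolpath
G21 ; units = mm
G90 ; absolute positioning
G28 ; home
; layer 1
G0 Z2.84
G0 X0.00 Y0.00
G1 X17.14 Y0.00
G1 X17.14 Y6.76
G1 X5.52 Y6.76
G1 X5.52 Y21.61
G1 X0.00 Y21.61
G1 X0.00 Y0.00
; layer 2
G0 Z5.67
G0 X0.00 Y0.00
G1 X17.14 Y0.00
G1 X17.14 Y6.76
G1 X5.52 Y6.76
G1 X5.52 Y21.61
G1 X0.00 Y21.61
G1 X0.00 Y0.00
; layer 3
G0 Z8.51
G0 X0.00 Y0.00
G1 X17.14 Y0.00
G1 X17.14 Y6.76
G1 X5.52 Y6.76
G1 X5.52 Y21.61
G1 X0.00 Y21.61
G1 X0.00 Y0.00
; layer 4
G0 Z11.35
G0 X0.00 Y0.00
G1 X17.14 Y0.00
G1 X17.14 Y6.76
G1 X5.52 Y6.76
G1 X5.52 Y21.61
G1 X0.00 Y21.61
G1 X0.00 Y0.00
M2 ; end

The solid is an L-shaped prism: outer 17.1 × 21.6 mm, arm thicknesses ≈ 6.76 mm (horizontal) and 5.52 mm (vertical), extruded 11.3 mm in z. Slicing at Δz = 2.84 mm — 4 equal slices spanning the solid's height, so layer i sits at z = i·h/4 — gives 4 non-empty perimeters. Each is a 6-segment closed polygon; G0 lifts to the layer z and rapids to the start vertex, then G1 traces the edges.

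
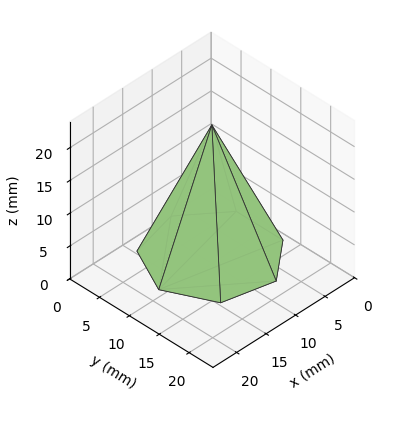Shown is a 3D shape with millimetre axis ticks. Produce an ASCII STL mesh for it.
Reading the render: the shape is a regular 7-sided pyramid, base circumscribed radius ≈ 9 mm, apex at z ≈ 20 mm (dimensions read to the nearest mm from the axis ticks). For the STL, each face is triangulated and given an outward normal.

solid part
  facet normal 0.0000 0.0000 -1.0000
    outer loop
      vertex 7.0 17.8 0.0
      vertex 14.6 16.0 0.0
      vertex 18.0 9.0 0.0
    endloop
  endfacet
  facet normal 0.0000 0.0000 -1.0000
    outer loop
      vertex 0.9 12.9 0.0
      vertex 7.0 17.8 0.0
      vertex 18.0 9.0 0.0
    endloop
  endfacet
  facet normal 0.0000 0.0000 -1.0000
    outer loop
      vertex 0.9 5.1 0.0
      vertex 0.9 12.9 0.0
      vertex 18.0 9.0 0.0
    endloop
  endfacet
  facet normal 0.0000 0.0000 -1.0000
    outer loop
      vertex 7.0 0.2 0.0
      vertex 0.9 5.1 0.0
      vertex 18.0 9.0 0.0
    endloop
  endfacet
  facet normal 0.0000 0.0000 -1.0000
    outer loop
      vertex 14.6 2.0 0.0
      vertex 7.0 0.2 0.0
      vertex 18.0 9.0 0.0
    endloop
  endfacet
  facet normal 0.8338 0.4050 0.3752
    outer loop
      vertex 18.0 9.0 0.0
      vertex 14.6 16.0 0.0
      vertex 9.0 9.0 20.0
    endloop
  endfacet
  facet normal 0.2136 0.9019 0.3755
    outer loop
      vertex 14.6 16.0 0.0
      vertex 7.0 17.8 0.0
      vertex 9.0 9.0 20.0
    endloop
  endfacet
  facet normal -0.5803 0.7224 0.3759
    outer loop
      vertex 7.0 17.8 0.0
      vertex 0.9 12.9 0.0
      vertex 9.0 9.0 20.0
    endloop
  endfacet
  facet normal -0.9269 0.0000 0.3754
    outer loop
      vertex 0.9 12.9 0.0
      vertex 0.9 5.1 0.0
      vertex 9.0 9.0 20.0
    endloop
  endfacet
  facet normal -0.5803 -0.7224 0.3759
    outer loop
      vertex 0.9 5.1 0.0
      vertex 7.0 0.2 0.0
      vertex 9.0 9.0 20.0
    endloop
  endfacet
  facet normal 0.2136 -0.9019 0.3755
    outer loop
      vertex 7.0 0.2 0.0
      vertex 14.6 2.0 0.0
      vertex 9.0 9.0 20.0
    endloop
  endfacet
  facet normal 0.8338 -0.4050 0.3752
    outer loop
      vertex 14.6 2.0 0.0
      vertex 18.0 9.0 0.0
      vertex 9.0 9.0 20.0
    endloop
  endfacet
endsolid part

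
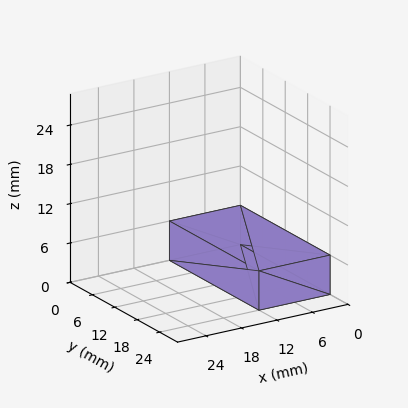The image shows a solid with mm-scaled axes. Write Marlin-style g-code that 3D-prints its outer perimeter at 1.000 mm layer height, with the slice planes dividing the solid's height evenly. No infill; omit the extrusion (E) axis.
Reading the render: the shape is a rectangular box, roughly 12 × 24 mm footprint and 6 mm tall (dimensions read to the nearest mm from the axis ticks). For the g-code, the solid's height is divided into equal slices at the stated Δz and each level perimeter traced with G1 moves after a G0 lift.

; perimeter-only toolpath
G21 ; units = mm
G90 ; absolute positioning
G28 ; home
; layer 1
G0 Z1.000
G0 X0.000 Y0.000
G1 X12.000 Y0.000
G1 X12.000 Y24.000
G1 X0.000 Y24.000
G1 X0.000 Y0.000
; layer 2
G0 Z2.000
G0 X0.000 Y0.000
G1 X12.000 Y0.000
G1 X12.000 Y24.000
G1 X0.000 Y24.000
G1 X0.000 Y0.000
; layer 3
G0 Z3.000
G0 X0.000 Y0.000
G1 X12.000 Y0.000
G1 X12.000 Y24.000
G1 X0.000 Y24.000
G1 X0.000 Y0.000
; layer 4
G0 Z4.000
G0 X0.000 Y0.000
G1 X12.000 Y0.000
G1 X12.000 Y24.000
G1 X0.000 Y24.000
G1 X0.000 Y0.000
; layer 5
G0 Z5.000
G0 X0.000 Y0.000
G1 X12.000 Y0.000
G1 X12.000 Y24.000
G1 X0.000 Y24.000
G1 X0.000 Y0.000
; layer 6
G0 Z6.000
G0 X0.000 Y0.000
G1 X12.000 Y0.000
G1 X12.000 Y24.000
G1 X0.000 Y24.000
G1 X0.000 Y0.000
M2 ; end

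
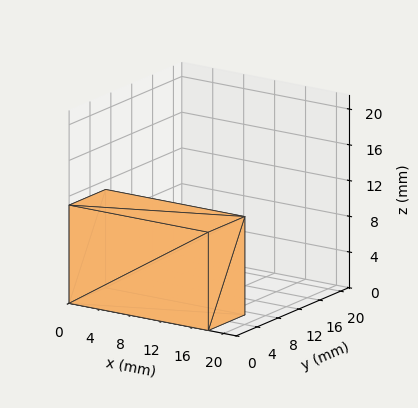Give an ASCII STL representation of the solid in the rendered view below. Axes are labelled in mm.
Reading the render: the shape is a rectangular box, roughly 18 × 7 mm footprint and 11 mm tall (dimensions read to the nearest mm from the axis ticks). For the STL, each face is triangulated and given an outward normal.

solid part
  facet normal 0.0000 0.0000 -1.0000
    outer loop
      vertex 18.0 7.0 0.0
      vertex 18.0 0.0 0.0
      vertex 0.0 0.0 0.0
    endloop
  endfacet
  facet normal 0.0000 0.0000 -1.0000
    outer loop
      vertex 0.0 7.0 0.0
      vertex 18.0 7.0 0.0
      vertex 0.0 0.0 0.0
    endloop
  endfacet
  facet normal 0.0000 0.0000 1.0000
    outer loop
      vertex 0.0 0.0 11.0
      vertex 18.0 0.0 11.0
      vertex 18.0 7.0 11.0
    endloop
  endfacet
  facet normal 0.0000 0.0000 1.0000
    outer loop
      vertex 0.0 0.0 11.0
      vertex 18.0 7.0 11.0
      vertex 0.0 7.0 11.0
    endloop
  endfacet
  facet normal 0.0000 -1.0000 0.0000
    outer loop
      vertex 0.0 0.0 0.0
      vertex 18.0 0.0 0.0
      vertex 18.0 0.0 11.0
    endloop
  endfacet
  facet normal 0.0000 -1.0000 0.0000
    outer loop
      vertex 0.0 0.0 0.0
      vertex 18.0 0.0 11.0
      vertex 0.0 0.0 11.0
    endloop
  endfacet
  facet normal 0.0000 1.0000 0.0000
    outer loop
      vertex 18.0 7.0 11.0
      vertex 18.0 7.0 0.0
      vertex 0.0 7.0 0.0
    endloop
  endfacet
  facet normal 0.0000 1.0000 0.0000
    outer loop
      vertex 0.0 7.0 11.0
      vertex 18.0 7.0 11.0
      vertex 0.0 7.0 0.0
    endloop
  endfacet
  facet normal -1.0000 0.0000 0.0000
    outer loop
      vertex 0.0 7.0 11.0
      vertex 0.0 7.0 0.0
      vertex 0.0 0.0 0.0
    endloop
  endfacet
  facet normal -1.0000 0.0000 0.0000
    outer loop
      vertex 0.0 0.0 11.0
      vertex 0.0 7.0 11.0
      vertex 0.0 0.0 0.0
    endloop
  endfacet
  facet normal 1.0000 0.0000 0.0000
    outer loop
      vertex 18.0 0.0 0.0
      vertex 18.0 7.0 0.0
      vertex 18.0 7.0 11.0
    endloop
  endfacet
  facet normal 1.0000 0.0000 0.0000
    outer loop
      vertex 18.0 0.0 0.0
      vertex 18.0 7.0 11.0
      vertex 18.0 0.0 11.0
    endloop
  endfacet
endsolid part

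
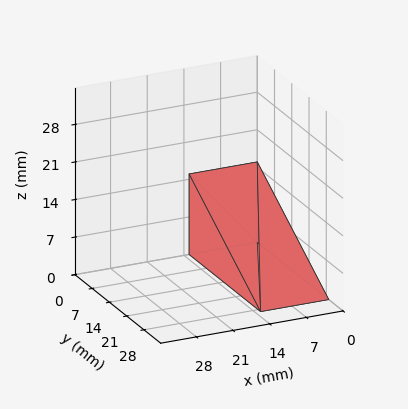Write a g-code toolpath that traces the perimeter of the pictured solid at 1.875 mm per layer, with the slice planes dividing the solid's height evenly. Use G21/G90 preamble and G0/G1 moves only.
Reading the render: the shape is a wedge (ramp): 13 × 29 mm base, rising to 15 mm along the y=0 edge and sloping linearly to z=0 at y=29 (dimensions read to the nearest mm from the axis ticks). For the g-code, the solid's height is divided into equal slices at the stated Δz and each level perimeter traced with G1 moves after a G0 lift.

; perimeter-only toolpath
G21 ; units = mm
G90 ; absolute positioning
G28 ; home
; layer 1
G0 Z1.875
G0 X0.000 Y0.000
G1 X13.000 Y0.000
G1 X13.000 Y25.375
G1 X0.000 Y25.375
G1 X0.000 Y0.000
; layer 2
G0 Z3.750
G0 X0.000 Y0.000
G1 X13.000 Y0.000
G1 X13.000 Y21.750
G1 X0.000 Y21.750
G1 X0.000 Y0.000
; layer 3
G0 Z5.625
G0 X0.000 Y0.000
G1 X13.000 Y0.000
G1 X13.000 Y18.125
G1 X0.000 Y18.125
G1 X0.000 Y0.000
; layer 4
G0 Z7.500
G0 X0.000 Y0.000
G1 X13.000 Y0.000
G1 X13.000 Y14.500
G1 X0.000 Y14.500
G1 X0.000 Y0.000
; layer 5
G0 Z9.375
G0 X0.000 Y0.000
G1 X13.000 Y0.000
G1 X13.000 Y10.875
G1 X0.000 Y10.875
G1 X0.000 Y0.000
; layer 6
G0 Z11.250
G0 X0.000 Y0.000
G1 X13.000 Y0.000
G1 X13.000 Y7.250
G1 X0.000 Y7.250
G1 X0.000 Y0.000
; layer 7
G0 Z13.125
G0 X0.000 Y0.000
G1 X13.000 Y0.000
G1 X13.000 Y3.625
G1 X0.000 Y3.625
G1 X0.000 Y0.000
M2 ; end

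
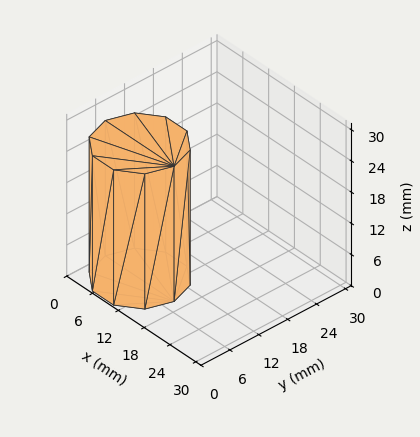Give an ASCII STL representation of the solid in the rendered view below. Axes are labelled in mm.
Reading the render: the shape is a regular 10-sided prism (a cylinder approximated with 10 flat sides), circumscribed radius ≈ 8 mm, height ≈ 26 mm (dimensions read to the nearest mm from the axis ticks). For the STL, each face is triangulated and given an outward normal.

solid part
  facet normal 0.0000 0.0000 -1.0000
    outer loop
      vertex 10.47 15.61 0.00
      vertex 14.47 12.70 0.00
      vertex 16.00 8.00 0.00
    endloop
  endfacet
  facet normal 0.0000 0.0000 -1.0000
    outer loop
      vertex 5.53 15.61 0.00
      vertex 10.47 15.61 0.00
      vertex 16.00 8.00 0.00
    endloop
  endfacet
  facet normal 0.0000 0.0000 -1.0000
    outer loop
      vertex 1.53 12.70 0.00
      vertex 5.53 15.61 0.00
      vertex 16.00 8.00 0.00
    endloop
  endfacet
  facet normal 0.0000 0.0000 -1.0000
    outer loop
      vertex 0.00 8.00 0.00
      vertex 1.53 12.70 0.00
      vertex 16.00 8.00 0.00
    endloop
  endfacet
  facet normal 0.0000 0.0000 -1.0000
    outer loop
      vertex 1.53 3.30 0.00
      vertex 0.00 8.00 0.00
      vertex 16.00 8.00 0.00
    endloop
  endfacet
  facet normal 0.0000 0.0000 -1.0000
    outer loop
      vertex 5.53 0.39 0.00
      vertex 1.53 3.30 0.00
      vertex 16.00 8.00 0.00
    endloop
  endfacet
  facet normal 0.0000 0.0000 -1.0000
    outer loop
      vertex 10.47 0.39 0.00
      vertex 5.53 0.39 0.00
      vertex 16.00 8.00 0.00
    endloop
  endfacet
  facet normal 0.0000 0.0000 -1.0000
    outer loop
      vertex 14.47 3.30 0.00
      vertex 10.47 0.39 0.00
      vertex 16.00 8.00 0.00
    endloop
  endfacet
  facet normal 0.0000 0.0000 1.0000
    outer loop
      vertex 16.00 8.00 26.00
      vertex 14.47 12.70 26.00
      vertex 10.47 15.61 26.00
    endloop
  endfacet
  facet normal 0.0000 0.0000 1.0000
    outer loop
      vertex 16.00 8.00 26.00
      vertex 10.47 15.61 26.00
      vertex 5.53 15.61 26.00
    endloop
  endfacet
  facet normal 0.0000 0.0000 1.0000
    outer loop
      vertex 16.00 8.00 26.00
      vertex 5.53 15.61 26.00
      vertex 1.53 12.70 26.00
    endloop
  endfacet
  facet normal 0.0000 0.0000 1.0000
    outer loop
      vertex 16.00 8.00 26.00
      vertex 1.53 12.70 26.00
      vertex 0.00 8.00 26.00
    endloop
  endfacet
  facet normal 0.0000 0.0000 1.0000
    outer loop
      vertex 16.00 8.00 26.00
      vertex 0.00 8.00 26.00
      vertex 1.53 3.30 26.00
    endloop
  endfacet
  facet normal 0.0000 0.0000 1.0000
    outer loop
      vertex 16.00 8.00 26.00
      vertex 1.53 3.30 26.00
      vertex 5.53 0.39 26.00
    endloop
  endfacet
  facet normal 0.0000 0.0000 1.0000
    outer loop
      vertex 16.00 8.00 26.00
      vertex 5.53 0.39 26.00
      vertex 10.47 0.39 26.00
    endloop
  endfacet
  facet normal 0.0000 0.0000 1.0000
    outer loop
      vertex 16.00 8.00 26.00
      vertex 10.47 0.39 26.00
      vertex 14.47 3.30 26.00
    endloop
  endfacet
  facet normal 0.9509 0.3095 0.0000
    outer loop
      vertex 16.00 8.00 0.00
      vertex 14.47 12.70 0.00
      vertex 14.47 12.70 26.00
    endloop
  endfacet
  facet normal 0.9509 0.3095 0.0000
    outer loop
      vertex 16.00 8.00 0.00
      vertex 14.47 12.70 26.00
      vertex 16.00 8.00 26.00
    endloop
  endfacet
  facet normal 0.5883 0.8086 0.0000
    outer loop
      vertex 14.47 12.70 0.00
      vertex 10.47 15.61 0.00
      vertex 10.47 15.61 26.00
    endloop
  endfacet
  facet normal 0.5883 0.8086 0.0000
    outer loop
      vertex 14.47 12.70 0.00
      vertex 10.47 15.61 26.00
      vertex 14.47 12.70 26.00
    endloop
  endfacet
  facet normal 0.0000 1.0000 0.0000
    outer loop
      vertex 10.47 15.61 0.00
      vertex 5.53 15.61 0.00
      vertex 5.53 15.61 26.00
    endloop
  endfacet
  facet normal 0.0000 1.0000 0.0000
    outer loop
      vertex 10.47 15.61 0.00
      vertex 5.53 15.61 26.00
      vertex 10.47 15.61 26.00
    endloop
  endfacet
  facet normal -0.5883 0.8086 0.0000
    outer loop
      vertex 5.53 15.61 0.00
      vertex 1.53 12.70 0.00
      vertex 1.53 12.70 26.00
    endloop
  endfacet
  facet normal -0.5883 0.8086 0.0000
    outer loop
      vertex 5.53 15.61 0.00
      vertex 1.53 12.70 26.00
      vertex 5.53 15.61 26.00
    endloop
  endfacet
  facet normal -0.9509 0.3095 0.0000
    outer loop
      vertex 1.53 12.70 0.00
      vertex 0.00 8.00 0.00
      vertex 0.00 8.00 26.00
    endloop
  endfacet
  facet normal -0.9509 0.3095 0.0000
    outer loop
      vertex 1.53 12.70 0.00
      vertex 0.00 8.00 26.00
      vertex 1.53 12.70 26.00
    endloop
  endfacet
  facet normal -0.9509 -0.3095 0.0000
    outer loop
      vertex 0.00 8.00 0.00
      vertex 1.53 3.30 0.00
      vertex 1.53 3.30 26.00
    endloop
  endfacet
  facet normal -0.9509 -0.3095 0.0000
    outer loop
      vertex 0.00 8.00 0.00
      vertex 1.53 3.30 26.00
      vertex 0.00 8.00 26.00
    endloop
  endfacet
  facet normal -0.5883 -0.8086 0.0000
    outer loop
      vertex 1.53 3.30 0.00
      vertex 5.53 0.39 0.00
      vertex 5.53 0.39 26.00
    endloop
  endfacet
  facet normal -0.5883 -0.8086 0.0000
    outer loop
      vertex 1.53 3.30 0.00
      vertex 5.53 0.39 26.00
      vertex 1.53 3.30 26.00
    endloop
  endfacet
  facet normal 0.0000 -1.0000 0.0000
    outer loop
      vertex 5.53 0.39 0.00
      vertex 10.47 0.39 0.00
      vertex 10.47 0.39 26.00
    endloop
  endfacet
  facet normal 0.0000 -1.0000 0.0000
    outer loop
      vertex 5.53 0.39 0.00
      vertex 10.47 0.39 26.00
      vertex 5.53 0.39 26.00
    endloop
  endfacet
  facet normal 0.5883 -0.8086 0.0000
    outer loop
      vertex 10.47 0.39 0.00
      vertex 14.47 3.30 0.00
      vertex 14.47 3.30 26.00
    endloop
  endfacet
  facet normal 0.5883 -0.8086 0.0000
    outer loop
      vertex 10.47 0.39 0.00
      vertex 14.47 3.30 26.00
      vertex 10.47 0.39 26.00
    endloop
  endfacet
  facet normal 0.9509 -0.3095 0.0000
    outer loop
      vertex 14.47 3.30 0.00
      vertex 16.00 8.00 0.00
      vertex 16.00 8.00 26.00
    endloop
  endfacet
  facet normal 0.9509 -0.3095 0.0000
    outer loop
      vertex 14.47 3.30 0.00
      vertex 16.00 8.00 26.00
      vertex 14.47 3.30 26.00
    endloop
  endfacet
endsolid part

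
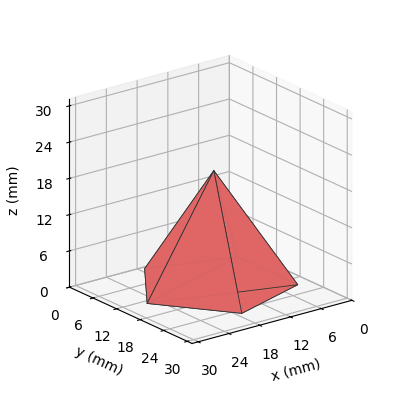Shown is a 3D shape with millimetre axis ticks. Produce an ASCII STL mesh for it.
Reading the render: the shape is a regular 5-sided pyramid, base circumscribed radius ≈ 13 mm, apex at z ≈ 19 mm (dimensions read to the nearest mm from the axis ticks). For the STL, each face is triangulated and given an outward normal.

solid part
  facet normal 0.0000 0.0000 -1.0000
    outer loop
      vertex 2.483 20.641 0.000
      vertex 17.017 25.364 0.000
      vertex 26.000 13.000 0.000
    endloop
  endfacet
  facet normal 0.0000 0.0000 -1.0000
    outer loop
      vertex 2.483 5.359 0.000
      vertex 2.483 20.641 0.000
      vertex 26.000 13.000 0.000
    endloop
  endfacet
  facet normal 0.0000 0.0000 -1.0000
    outer loop
      vertex 17.017 0.636 0.000
      vertex 2.483 5.359 0.000
      vertex 26.000 13.000 0.000
    endloop
  endfacet
  facet normal 0.7078 0.5143 0.4843
    outer loop
      vertex 26.000 13.000 0.000
      vertex 17.017 25.364 0.000
      vertex 13.000 13.000 19.000
    endloop
  endfacet
  facet normal -0.2704 0.8321 0.4843
    outer loop
      vertex 17.017 25.364 0.000
      vertex 2.483 20.641 0.000
      vertex 13.000 13.000 19.000
    endloop
  endfacet
  facet normal -0.8749 0.0000 0.4843
    outer loop
      vertex 2.483 20.641 0.000
      vertex 2.483 5.359 0.000
      vertex 13.000 13.000 19.000
    endloop
  endfacet
  facet normal -0.2704 -0.8321 0.4843
    outer loop
      vertex 2.483 5.359 0.000
      vertex 17.017 0.636 0.000
      vertex 13.000 13.000 19.000
    endloop
  endfacet
  facet normal 0.7078 -0.5143 0.4843
    outer loop
      vertex 17.017 0.636 0.000
      vertex 26.000 13.000 0.000
      vertex 13.000 13.000 19.000
    endloop
  endfacet
endsolid part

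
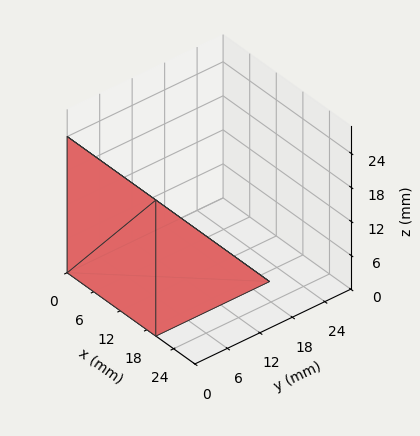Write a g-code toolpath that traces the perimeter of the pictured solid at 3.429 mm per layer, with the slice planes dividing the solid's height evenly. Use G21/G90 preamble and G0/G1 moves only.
Reading the render: the shape is a wedge (ramp): 20 × 21 mm base, rising to 24 mm along the y=0 edge and sloping linearly to z=0 at y=21 (dimensions read to the nearest mm from the axis ticks). For the g-code, the solid's height is divided into equal slices at the stated Δz and each level perimeter traced with G1 moves after a G0 lift.

; perimeter-only toolpath
G21 ; units = mm
G90 ; absolute positioning
G28 ; home
; layer 1
G0 Z3.429
G0 X0.000 Y0.000
G1 X20.000 Y0.000
G1 X20.000 Y18.000
G1 X0.000 Y18.000
G1 X0.000 Y0.000
; layer 2
G0 Z6.857
G0 X0.000 Y0.000
G1 X20.000 Y0.000
G1 X20.000 Y15.000
G1 X0.000 Y15.000
G1 X0.000 Y0.000
; layer 3
G0 Z10.286
G0 X0.000 Y0.000
G1 X20.000 Y0.000
G1 X20.000 Y12.000
G1 X0.000 Y12.000
G1 X0.000 Y0.000
; layer 4
G0 Z13.714
G0 X0.000 Y0.000
G1 X20.000 Y0.000
G1 X20.000 Y9.000
G1 X0.000 Y9.000
G1 X0.000 Y0.000
; layer 5
G0 Z17.143
G0 X0.000 Y0.000
G1 X20.000 Y0.000
G1 X20.000 Y6.000
G1 X0.000 Y6.000
G1 X0.000 Y0.000
; layer 6
G0 Z20.571
G0 X0.000 Y0.000
G1 X20.000 Y0.000
G1 X20.000 Y3.000
G1 X0.000 Y3.000
G1 X0.000 Y0.000
M2 ; end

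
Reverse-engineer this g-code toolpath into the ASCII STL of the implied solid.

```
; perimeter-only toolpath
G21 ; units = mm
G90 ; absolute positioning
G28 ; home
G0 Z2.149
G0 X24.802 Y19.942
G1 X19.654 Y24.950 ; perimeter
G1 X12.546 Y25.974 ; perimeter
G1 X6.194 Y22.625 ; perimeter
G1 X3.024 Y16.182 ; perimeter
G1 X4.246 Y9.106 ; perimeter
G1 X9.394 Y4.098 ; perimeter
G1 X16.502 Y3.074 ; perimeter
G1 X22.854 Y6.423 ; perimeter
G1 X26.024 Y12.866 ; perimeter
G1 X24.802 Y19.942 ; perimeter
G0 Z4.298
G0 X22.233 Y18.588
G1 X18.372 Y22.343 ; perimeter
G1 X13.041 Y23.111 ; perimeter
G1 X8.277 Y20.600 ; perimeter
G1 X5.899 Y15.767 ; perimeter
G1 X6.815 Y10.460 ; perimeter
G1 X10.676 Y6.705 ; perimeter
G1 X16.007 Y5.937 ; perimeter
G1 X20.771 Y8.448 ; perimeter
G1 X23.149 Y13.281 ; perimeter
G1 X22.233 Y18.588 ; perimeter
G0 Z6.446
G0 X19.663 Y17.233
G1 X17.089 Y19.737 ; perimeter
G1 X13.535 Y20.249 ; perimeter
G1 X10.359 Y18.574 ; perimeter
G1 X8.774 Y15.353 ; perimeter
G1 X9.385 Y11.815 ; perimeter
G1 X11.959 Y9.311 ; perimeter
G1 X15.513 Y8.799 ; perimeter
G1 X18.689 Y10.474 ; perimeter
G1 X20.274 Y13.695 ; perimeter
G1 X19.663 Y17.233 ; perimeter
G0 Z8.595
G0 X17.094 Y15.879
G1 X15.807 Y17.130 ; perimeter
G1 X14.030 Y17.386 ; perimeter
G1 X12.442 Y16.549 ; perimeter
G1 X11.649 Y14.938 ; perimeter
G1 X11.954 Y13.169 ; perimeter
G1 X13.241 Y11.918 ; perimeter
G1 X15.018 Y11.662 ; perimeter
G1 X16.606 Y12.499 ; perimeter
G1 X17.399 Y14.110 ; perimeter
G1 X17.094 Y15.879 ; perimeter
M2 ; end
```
solid part
  facet normal 0.0000 0.0000 -1.0000
    outer loop
      vertex 12.052 28.836 0.000
      vertex 20.937 27.556 0.000
      vertex 27.372 21.297 0.000
    endloop
  endfacet
  facet normal 0.0000 0.0000 -1.0000
    outer loop
      vertex 4.112 24.650 0.000
      vertex 12.052 28.836 0.000
      vertex 27.372 21.297 0.000
    endloop
  endfacet
  facet normal 0.0000 0.0000 -1.0000
    outer loop
      vertex 0.149 16.596 0.000
      vertex 4.112 24.650 0.000
      vertex 27.372 21.297 0.000
    endloop
  endfacet
  facet normal 0.0000 0.0000 -1.0000
    outer loop
      vertex 1.676 7.751 0.000
      vertex 0.149 16.596 0.000
      vertex 27.372 21.297 0.000
    endloop
  endfacet
  facet normal 0.0000 0.0000 -1.0000
    outer loop
      vertex 8.111 1.492 0.000
      vertex 1.676 7.751 0.000
      vertex 27.372 21.297 0.000
    endloop
  endfacet
  facet normal 0.0000 0.0000 -1.0000
    outer loop
      vertex 16.996 0.212 0.000
      vertex 8.111 1.492 0.000
      vertex 27.372 21.297 0.000
    endloop
  endfacet
  facet normal 0.0000 0.0000 -1.0000
    outer loop
      vertex 24.936 4.398 0.000
      vertex 16.996 0.212 0.000
      vertex 27.372 21.297 0.000
    endloop
  endfacet
  facet normal 0.0000 0.0000 -1.0000
    outer loop
      vertex 28.899 12.452 0.000
      vertex 24.936 4.398 0.000
      vertex 27.372 21.297 0.000
    endloop
  endfacet
  facet normal 0.4281 0.4401 0.7893
    outer loop
      vertex 27.372 21.297 0.000
      vertex 20.937 27.556 0.000
      vertex 14.524 14.524 10.744
    endloop
  endfacet
  facet normal 0.0875 0.6077 0.7893
    outer loop
      vertex 20.937 27.556 0.000
      vertex 12.052 28.836 0.000
      vertex 14.524 14.524 10.744
    endloop
  endfacet
  facet normal -0.2863 0.5431 0.7893
    outer loop
      vertex 12.052 28.836 0.000
      vertex 4.112 24.650 0.000
      vertex 14.524 14.524 10.744
    endloop
  endfacet
  facet normal -0.5509 0.2711 0.7893
    outer loop
      vertex 4.112 24.650 0.000
      vertex 0.149 16.596 0.000
      vertex 14.524 14.524 10.744
    endloop
  endfacet
  facet normal -0.6050 -0.1044 0.7893
    outer loop
      vertex 0.149 16.596 0.000
      vertex 1.676 7.751 0.000
      vertex 14.524 14.524 10.744
    endloop
  endfacet
  facet normal -0.4281 -0.4401 0.7893
    outer loop
      vertex 1.676 7.751 0.000
      vertex 8.111 1.492 0.000
      vertex 14.524 14.524 10.744
    endloop
  endfacet
  facet normal -0.0875 -0.6077 0.7893
    outer loop
      vertex 8.111 1.492 0.000
      vertex 16.996 0.212 0.000
      vertex 14.524 14.524 10.744
    endloop
  endfacet
  facet normal 0.2863 -0.5431 0.7893
    outer loop
      vertex 16.996 0.212 0.000
      vertex 24.936 4.398 0.000
      vertex 14.524 14.524 10.744
    endloop
  endfacet
  facet normal 0.5509 -0.2711 0.7893
    outer loop
      vertex 24.936 4.398 0.000
      vertex 28.899 12.452 0.000
      vertex 14.524 14.524 10.744
    endloop
  endfacet
  facet normal 0.6050 0.1044 0.7893
    outer loop
      vertex 28.899 12.452 0.000
      vertex 27.372 21.297 0.000
      vertex 14.524 14.524 10.744
    endloop
  endfacet
endsolid part

The G0 Z moves step by Δz≈2.149 mm. The G1 loops shrink linearly with z, so the solid tapers from its base footprint up to z≈10.7. Closing with a flat bottom cap and the tapered top and triangulating gives 18 facets — a regular 10-sided pyramid, base circumscribed radius ≈ 14.5 mm, apex at z ≈ 10.7 mm.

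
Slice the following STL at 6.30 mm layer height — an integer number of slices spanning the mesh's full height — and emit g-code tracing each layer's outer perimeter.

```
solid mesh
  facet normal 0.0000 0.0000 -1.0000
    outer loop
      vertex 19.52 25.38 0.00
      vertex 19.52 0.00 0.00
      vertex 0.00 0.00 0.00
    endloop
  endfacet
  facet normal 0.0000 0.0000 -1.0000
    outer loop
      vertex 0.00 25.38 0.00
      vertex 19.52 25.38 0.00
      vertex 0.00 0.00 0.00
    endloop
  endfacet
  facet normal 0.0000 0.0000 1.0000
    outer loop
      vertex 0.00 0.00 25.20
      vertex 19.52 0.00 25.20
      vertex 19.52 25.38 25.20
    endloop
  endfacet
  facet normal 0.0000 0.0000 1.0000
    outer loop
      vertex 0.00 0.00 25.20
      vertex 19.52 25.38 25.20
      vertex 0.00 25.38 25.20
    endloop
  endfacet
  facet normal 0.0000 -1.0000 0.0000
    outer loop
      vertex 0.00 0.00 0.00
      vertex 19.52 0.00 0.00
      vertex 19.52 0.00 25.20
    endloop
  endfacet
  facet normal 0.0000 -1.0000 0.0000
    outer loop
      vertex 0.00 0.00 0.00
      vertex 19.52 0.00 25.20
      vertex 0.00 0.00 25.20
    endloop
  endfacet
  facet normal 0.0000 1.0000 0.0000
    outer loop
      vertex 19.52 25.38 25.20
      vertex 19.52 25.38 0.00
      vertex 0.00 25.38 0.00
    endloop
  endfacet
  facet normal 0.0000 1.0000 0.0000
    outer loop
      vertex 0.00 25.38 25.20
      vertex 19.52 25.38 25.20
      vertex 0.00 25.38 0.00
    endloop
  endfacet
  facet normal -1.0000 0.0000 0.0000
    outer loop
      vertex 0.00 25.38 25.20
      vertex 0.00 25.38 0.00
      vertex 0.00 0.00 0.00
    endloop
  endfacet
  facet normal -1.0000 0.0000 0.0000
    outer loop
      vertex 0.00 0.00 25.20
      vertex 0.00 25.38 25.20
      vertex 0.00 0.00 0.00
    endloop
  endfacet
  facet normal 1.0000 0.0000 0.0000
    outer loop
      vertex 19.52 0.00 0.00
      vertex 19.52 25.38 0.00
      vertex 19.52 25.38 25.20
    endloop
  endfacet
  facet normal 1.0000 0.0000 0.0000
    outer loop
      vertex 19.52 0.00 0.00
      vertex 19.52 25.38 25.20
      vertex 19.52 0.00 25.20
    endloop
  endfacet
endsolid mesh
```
; perimeter-only toolpath
G21 ; units = mm
G90 ; absolute positioning
G28 ; home
; layer 1
G0 Z6.30
G0 X0.00 Y0.00
G1 X19.52 Y0.00
G1 X19.52 Y25.38
G1 X0.00 Y25.38
G1 X0.00 Y0.00
; layer 2
G0 Z12.60
G0 X0.00 Y0.00
G1 X19.52 Y0.00
G1 X19.52 Y25.38
G1 X0.00 Y25.38
G1 X0.00 Y0.00
; layer 3
G0 Z18.90
G0 X0.00 Y0.00
G1 X19.52 Y0.00
G1 X19.52 Y25.38
G1 X0.00 Y25.38
G1 X0.00 Y0.00
; layer 4
G0 Z25.20
G0 X0.00 Y0.00
G1 X19.52 Y0.00
G1 X19.52 Y25.38
G1 X0.00 Y25.38
G1 X0.00 Y0.00
M2 ; end

The solid is a rectangular box, roughly 19.5 × 25.4 mm footprint and 25.2 mm tall. Slicing at Δz = 6.30 mm — 4 equal slices spanning the solid's height, so layer i sits at z = i·h/4 — gives 4 non-empty perimeters. Each is a 4-segment closed polygon; G0 lifts to the layer z and rapids to the start vertex, then G1 traces the edges.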